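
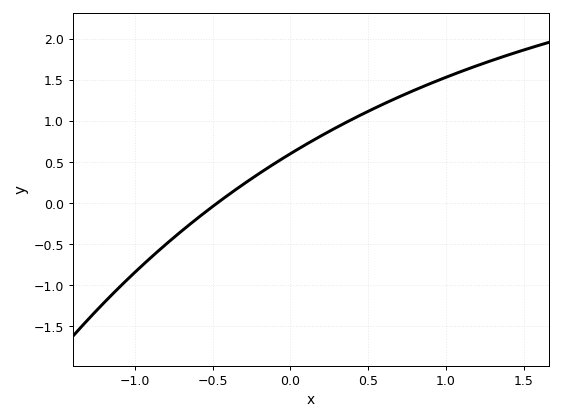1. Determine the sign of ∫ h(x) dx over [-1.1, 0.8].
positive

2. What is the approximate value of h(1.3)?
1.75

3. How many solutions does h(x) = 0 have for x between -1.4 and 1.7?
1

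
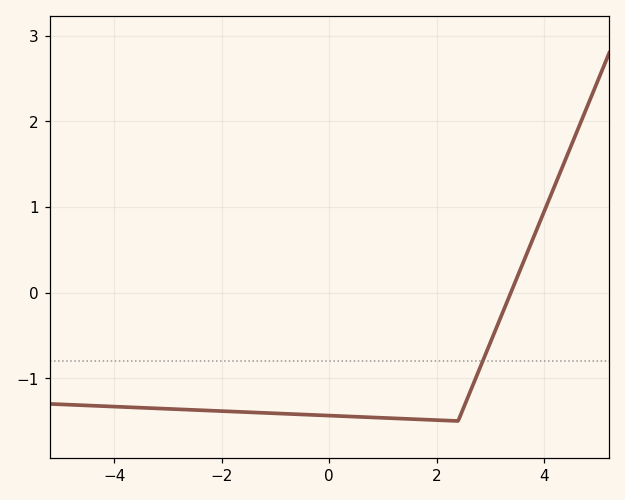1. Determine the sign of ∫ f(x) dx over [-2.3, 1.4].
negative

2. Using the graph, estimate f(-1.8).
-1.4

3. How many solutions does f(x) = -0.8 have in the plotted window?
1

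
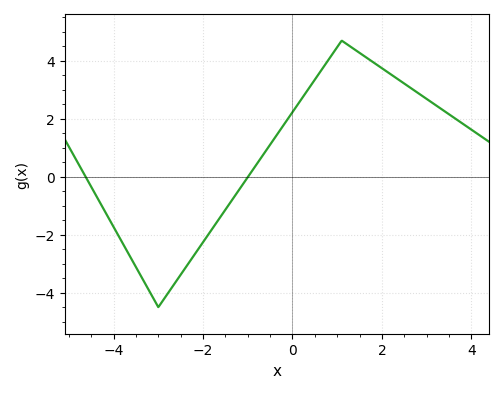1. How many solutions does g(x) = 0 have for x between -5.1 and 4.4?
2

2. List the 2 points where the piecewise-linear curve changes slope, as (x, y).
(-3, -4.5); (1.1, 4.7)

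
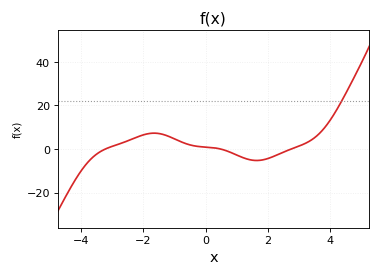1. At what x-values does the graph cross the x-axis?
-3.2, 0.4, 2.8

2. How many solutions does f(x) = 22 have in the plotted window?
1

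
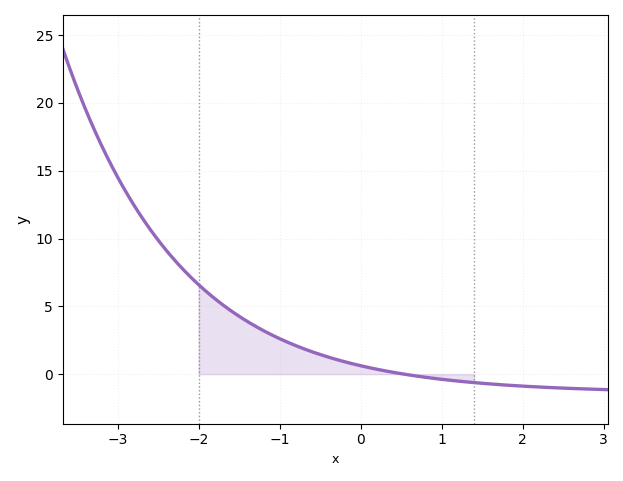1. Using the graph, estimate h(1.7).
-1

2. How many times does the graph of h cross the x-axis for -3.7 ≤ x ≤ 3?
1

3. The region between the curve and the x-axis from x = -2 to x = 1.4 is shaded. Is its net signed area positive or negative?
positive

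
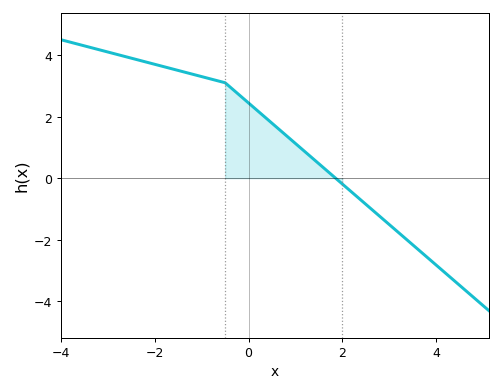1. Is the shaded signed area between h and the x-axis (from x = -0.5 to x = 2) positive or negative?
positive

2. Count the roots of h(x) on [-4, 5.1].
1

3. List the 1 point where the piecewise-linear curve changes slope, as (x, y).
(-0.5, 3.1)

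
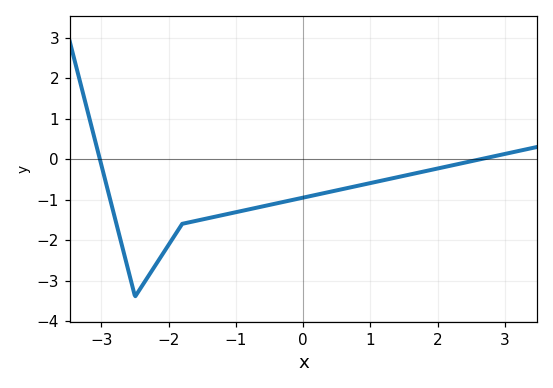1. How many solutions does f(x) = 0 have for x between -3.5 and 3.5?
2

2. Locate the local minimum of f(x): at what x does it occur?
-2.5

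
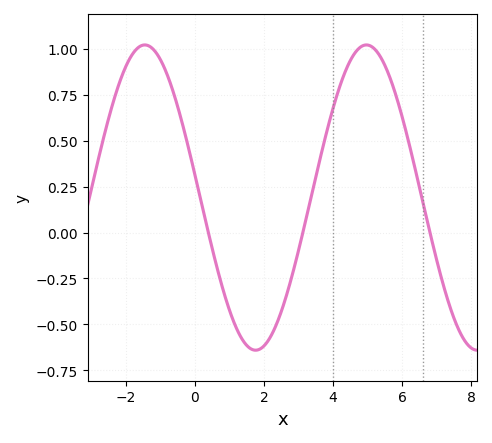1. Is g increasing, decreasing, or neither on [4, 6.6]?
neither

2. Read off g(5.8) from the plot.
0.756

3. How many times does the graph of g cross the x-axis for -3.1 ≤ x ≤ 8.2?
3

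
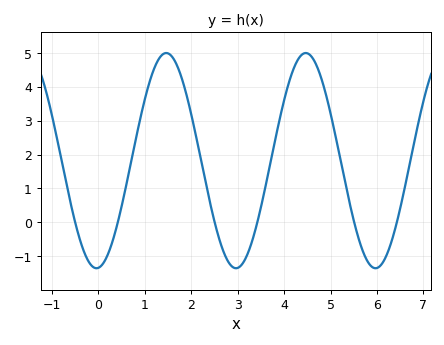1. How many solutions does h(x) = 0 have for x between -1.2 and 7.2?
6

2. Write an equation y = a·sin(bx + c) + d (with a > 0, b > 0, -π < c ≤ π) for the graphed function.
y = 3.18sin(2.1x - 1.5) + 1.82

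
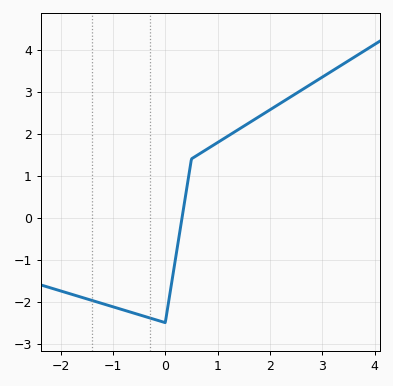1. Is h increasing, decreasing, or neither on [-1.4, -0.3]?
decreasing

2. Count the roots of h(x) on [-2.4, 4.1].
1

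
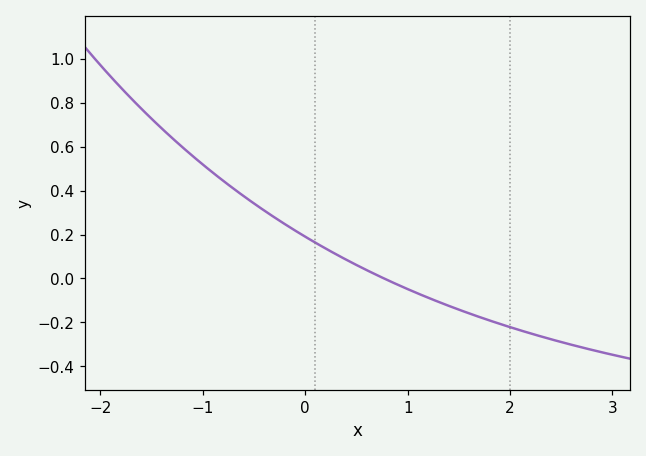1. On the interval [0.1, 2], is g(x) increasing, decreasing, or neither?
decreasing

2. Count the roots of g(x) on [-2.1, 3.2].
1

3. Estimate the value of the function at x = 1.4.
-0.12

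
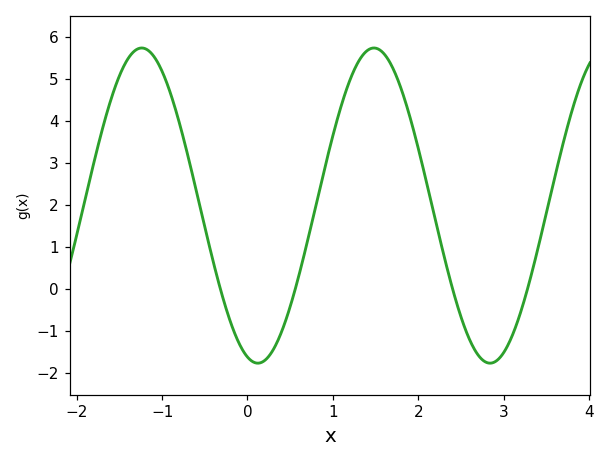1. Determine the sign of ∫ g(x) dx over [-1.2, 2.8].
positive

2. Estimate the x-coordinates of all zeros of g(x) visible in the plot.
-0.3, 0.6, 2.4, 3.3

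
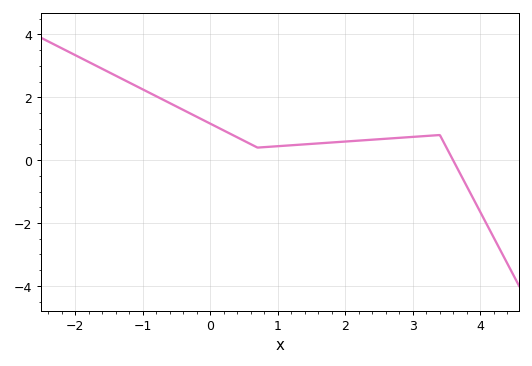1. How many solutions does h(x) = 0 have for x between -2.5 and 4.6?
1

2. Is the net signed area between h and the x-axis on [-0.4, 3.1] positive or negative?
positive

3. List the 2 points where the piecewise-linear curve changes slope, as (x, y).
(0.7, 0.4); (3.4, 0.8)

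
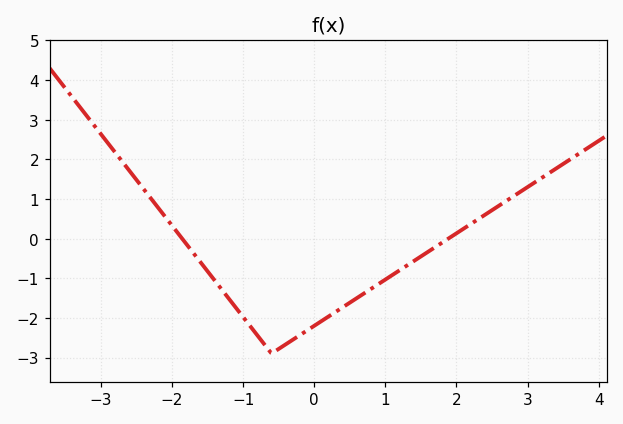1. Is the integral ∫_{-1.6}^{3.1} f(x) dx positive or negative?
negative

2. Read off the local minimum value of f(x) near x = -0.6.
-2.9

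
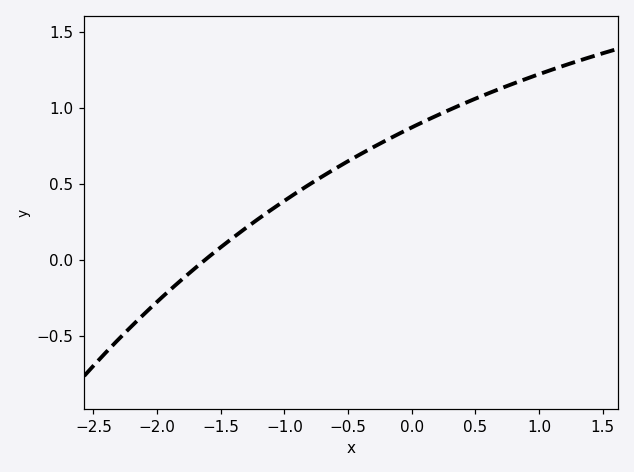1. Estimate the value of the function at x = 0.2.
0.95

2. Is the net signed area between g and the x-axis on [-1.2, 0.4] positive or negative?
positive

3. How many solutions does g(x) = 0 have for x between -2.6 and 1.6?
1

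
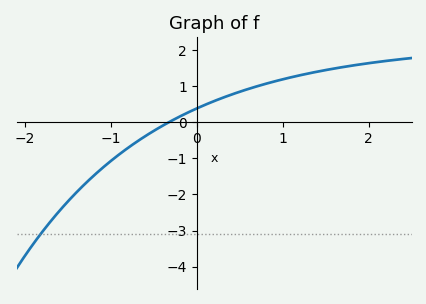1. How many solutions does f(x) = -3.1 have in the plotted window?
1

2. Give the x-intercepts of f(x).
-0.331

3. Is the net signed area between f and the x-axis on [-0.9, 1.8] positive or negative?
positive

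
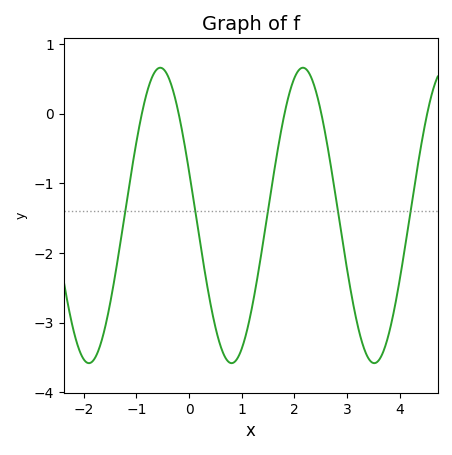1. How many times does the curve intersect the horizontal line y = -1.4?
5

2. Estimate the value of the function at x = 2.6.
-0.3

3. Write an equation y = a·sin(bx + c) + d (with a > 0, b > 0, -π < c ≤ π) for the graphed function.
y = 2.12sin(2.3x + 2.8) - 1.46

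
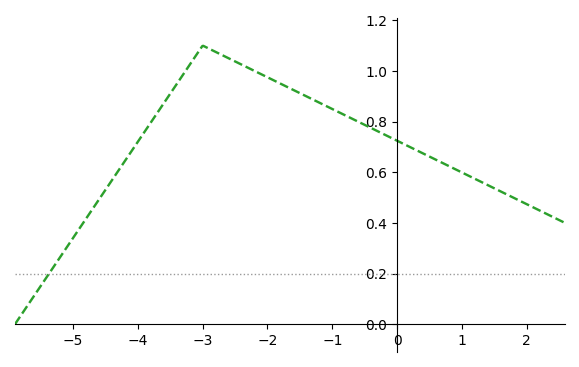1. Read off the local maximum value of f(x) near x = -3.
1.1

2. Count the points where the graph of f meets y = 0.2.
1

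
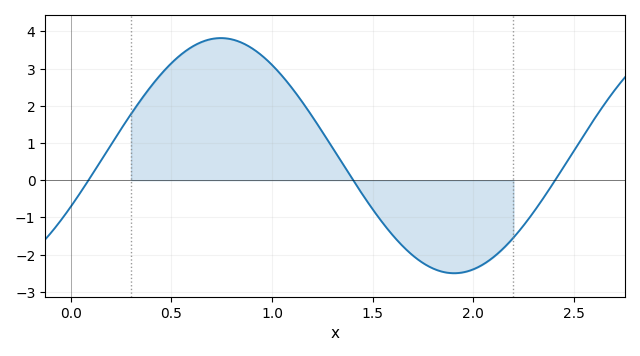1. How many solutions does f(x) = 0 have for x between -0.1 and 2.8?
3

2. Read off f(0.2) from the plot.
0.9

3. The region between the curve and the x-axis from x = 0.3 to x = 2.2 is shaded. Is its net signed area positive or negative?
positive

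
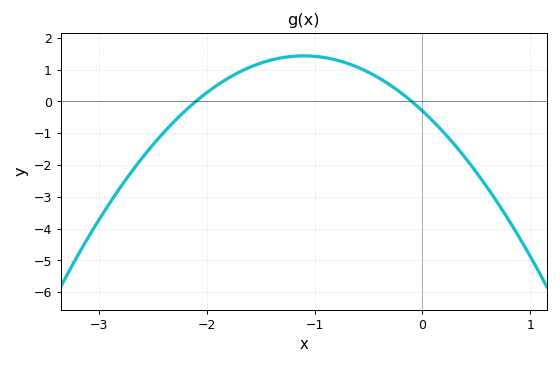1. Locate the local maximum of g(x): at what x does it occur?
-1.1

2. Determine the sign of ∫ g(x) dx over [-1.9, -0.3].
positive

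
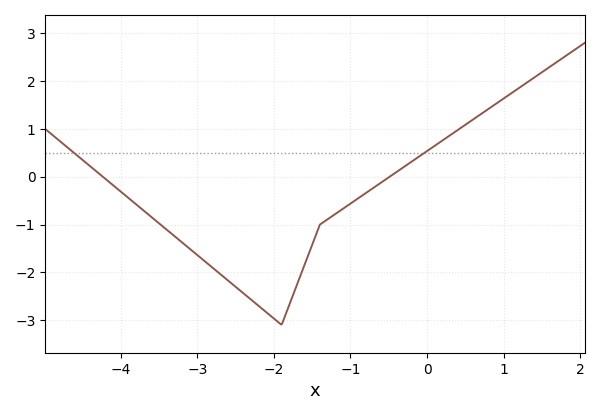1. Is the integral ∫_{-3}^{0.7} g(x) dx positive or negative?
negative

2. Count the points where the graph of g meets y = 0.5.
2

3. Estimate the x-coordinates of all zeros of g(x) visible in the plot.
-4.24, -0.489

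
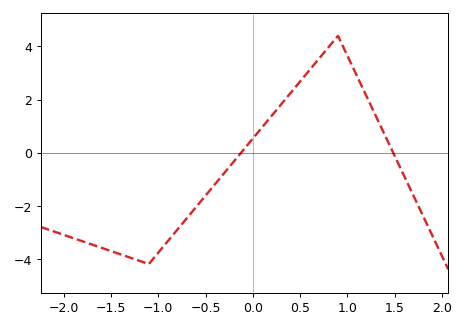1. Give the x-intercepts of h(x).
-0.1, 1.5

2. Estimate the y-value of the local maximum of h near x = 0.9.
4.4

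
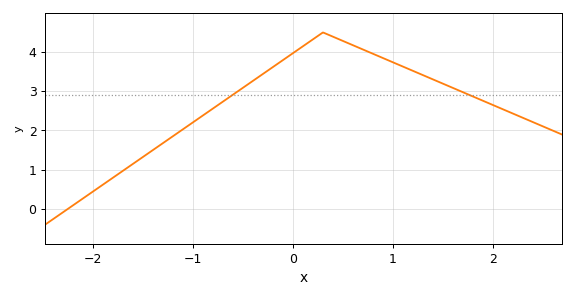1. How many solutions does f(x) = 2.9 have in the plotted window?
2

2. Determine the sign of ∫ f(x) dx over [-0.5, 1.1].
positive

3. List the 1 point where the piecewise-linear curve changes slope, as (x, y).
(0.3, 4.5)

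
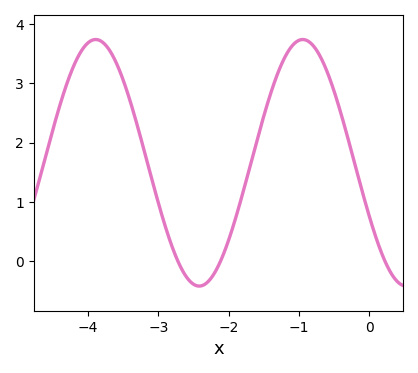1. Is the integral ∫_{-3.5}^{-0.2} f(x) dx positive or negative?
positive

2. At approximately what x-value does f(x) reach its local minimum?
-2.4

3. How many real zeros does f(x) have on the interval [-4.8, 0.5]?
3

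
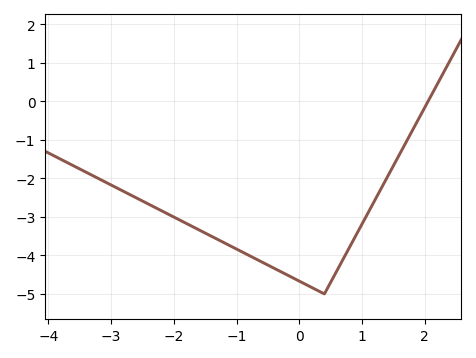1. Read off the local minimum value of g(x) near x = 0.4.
-5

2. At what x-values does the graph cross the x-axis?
2.1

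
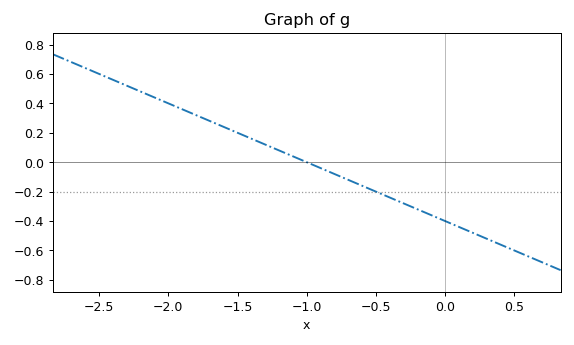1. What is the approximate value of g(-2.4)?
0.56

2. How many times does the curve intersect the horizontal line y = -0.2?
1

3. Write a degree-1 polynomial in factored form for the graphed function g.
y = -0.4(x + 1)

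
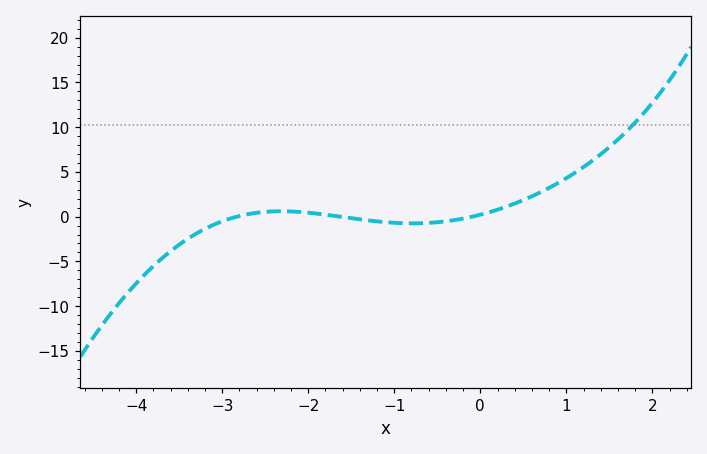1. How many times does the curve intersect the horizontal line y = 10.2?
1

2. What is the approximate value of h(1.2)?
5.55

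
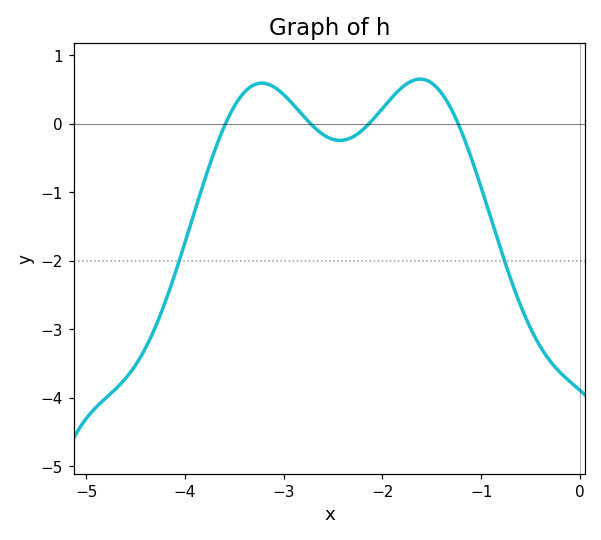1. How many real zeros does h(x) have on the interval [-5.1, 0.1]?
4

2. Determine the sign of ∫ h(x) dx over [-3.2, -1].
positive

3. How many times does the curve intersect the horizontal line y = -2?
2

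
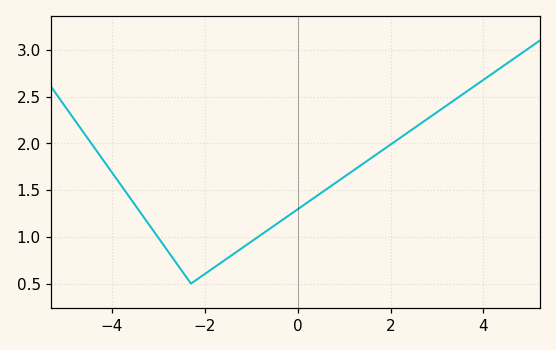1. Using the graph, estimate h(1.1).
1.7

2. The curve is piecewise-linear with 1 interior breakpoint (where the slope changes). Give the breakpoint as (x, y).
(-2.3, 0.5)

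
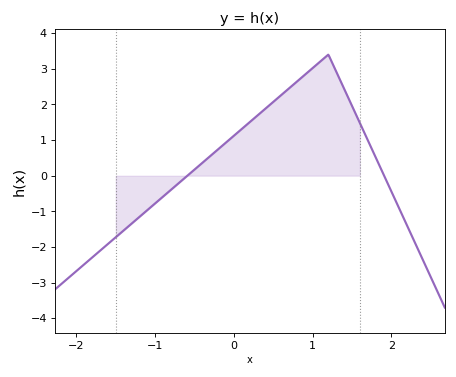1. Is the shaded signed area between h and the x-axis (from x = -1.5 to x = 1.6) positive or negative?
positive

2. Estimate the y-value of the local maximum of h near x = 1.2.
3.4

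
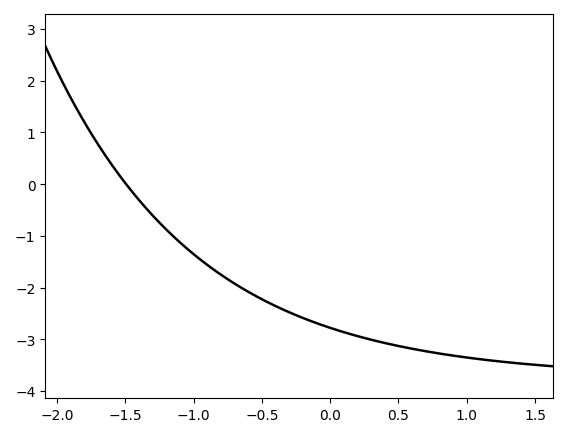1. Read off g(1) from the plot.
-3.4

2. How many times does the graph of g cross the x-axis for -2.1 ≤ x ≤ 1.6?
1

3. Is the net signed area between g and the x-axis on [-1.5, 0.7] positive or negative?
negative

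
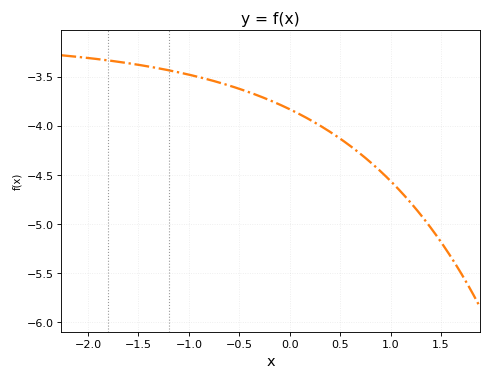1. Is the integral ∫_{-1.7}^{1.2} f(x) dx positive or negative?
negative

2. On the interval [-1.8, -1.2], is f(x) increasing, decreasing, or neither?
decreasing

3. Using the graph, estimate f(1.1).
-4.65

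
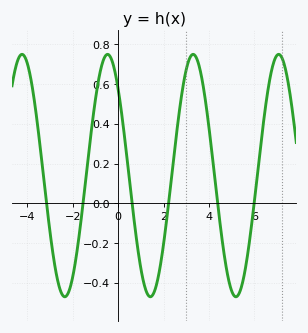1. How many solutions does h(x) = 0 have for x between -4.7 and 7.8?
6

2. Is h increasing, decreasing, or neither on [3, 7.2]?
neither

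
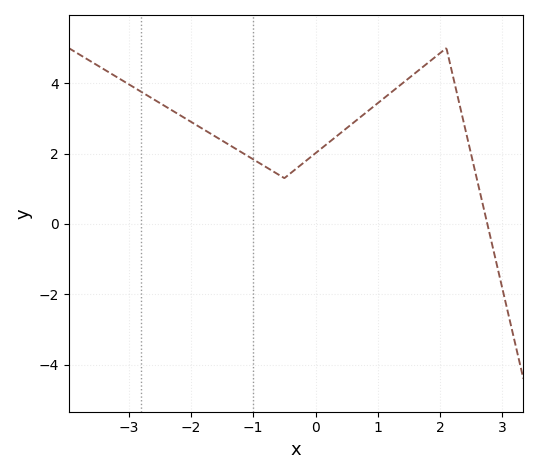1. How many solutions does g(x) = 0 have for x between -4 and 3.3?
1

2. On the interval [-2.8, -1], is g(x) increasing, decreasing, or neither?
decreasing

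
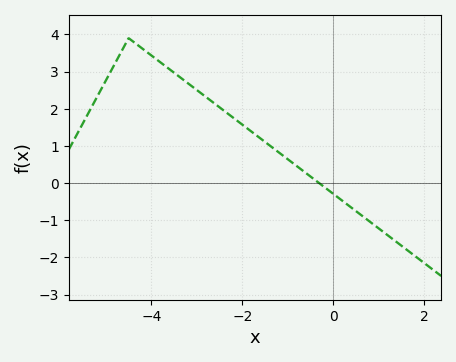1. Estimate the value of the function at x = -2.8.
2.32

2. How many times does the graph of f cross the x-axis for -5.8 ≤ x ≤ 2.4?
1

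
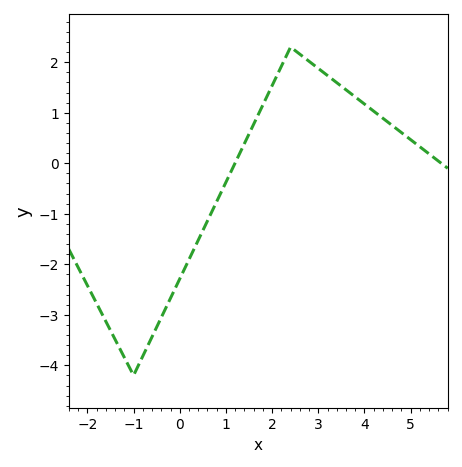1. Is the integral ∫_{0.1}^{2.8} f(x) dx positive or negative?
positive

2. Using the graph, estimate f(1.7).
0.962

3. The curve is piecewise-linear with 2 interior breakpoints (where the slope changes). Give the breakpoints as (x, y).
(-1, -4.2); (2.4, 2.3)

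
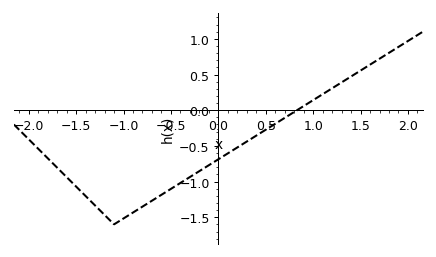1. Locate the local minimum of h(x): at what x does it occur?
-1.1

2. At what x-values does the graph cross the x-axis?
0.829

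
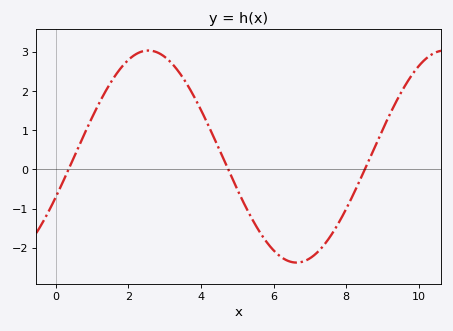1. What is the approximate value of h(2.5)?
3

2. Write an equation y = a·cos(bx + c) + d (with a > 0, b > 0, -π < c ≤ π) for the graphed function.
y = 2.71cos(0.77x - 2) + 0.33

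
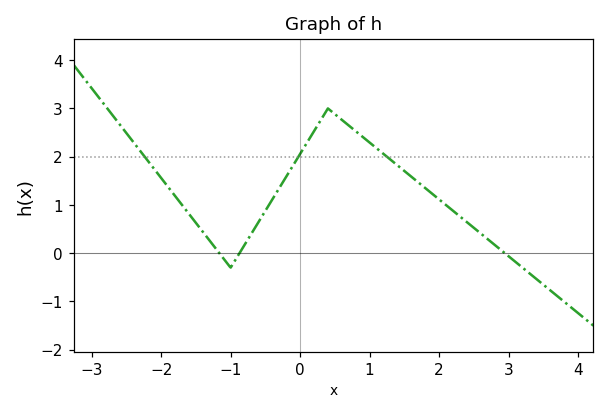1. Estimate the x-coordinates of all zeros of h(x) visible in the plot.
-1.2, -0.9, 2.9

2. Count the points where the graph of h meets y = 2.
3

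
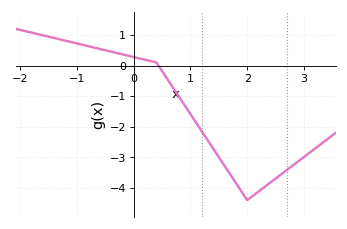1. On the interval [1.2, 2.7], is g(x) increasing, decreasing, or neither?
neither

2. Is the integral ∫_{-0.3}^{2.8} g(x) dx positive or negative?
negative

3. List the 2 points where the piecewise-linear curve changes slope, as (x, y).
(0.4, 0.1); (2, -4.4)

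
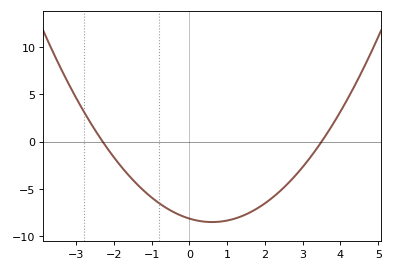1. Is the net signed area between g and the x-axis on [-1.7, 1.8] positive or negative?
negative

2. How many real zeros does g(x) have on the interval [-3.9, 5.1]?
2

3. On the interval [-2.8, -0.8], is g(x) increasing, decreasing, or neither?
decreasing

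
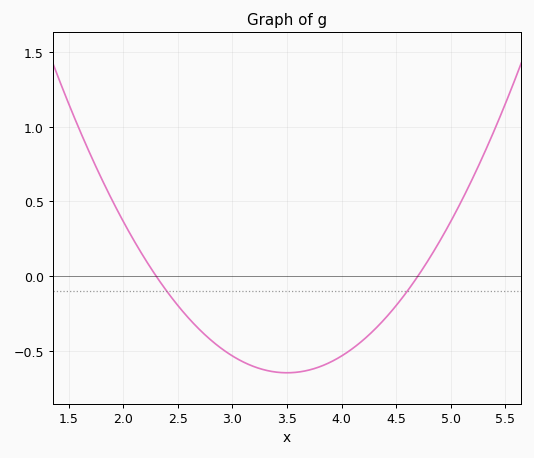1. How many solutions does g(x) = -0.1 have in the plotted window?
2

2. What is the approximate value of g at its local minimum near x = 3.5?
-0.648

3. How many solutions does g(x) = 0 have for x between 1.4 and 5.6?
2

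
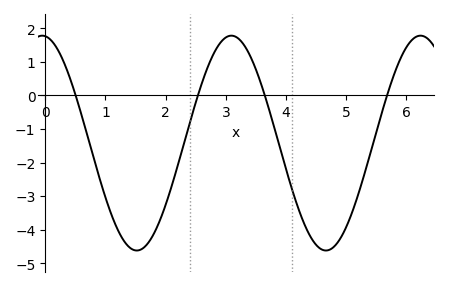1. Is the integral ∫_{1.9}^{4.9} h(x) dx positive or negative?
negative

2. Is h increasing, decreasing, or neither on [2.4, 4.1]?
neither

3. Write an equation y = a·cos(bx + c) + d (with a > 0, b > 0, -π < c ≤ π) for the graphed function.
y = 3.2cos(2x + 0.1) - 1.42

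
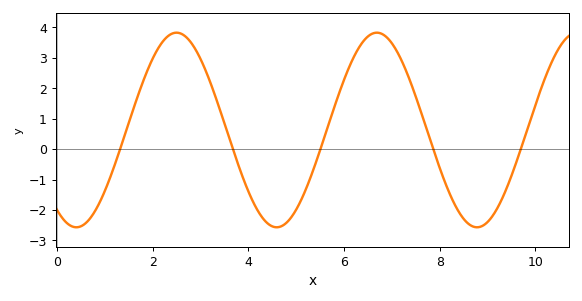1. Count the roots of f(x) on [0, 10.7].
5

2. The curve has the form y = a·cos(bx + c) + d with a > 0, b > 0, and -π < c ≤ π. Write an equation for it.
y = 3.2cos(1.5x + 2.5) + 0.63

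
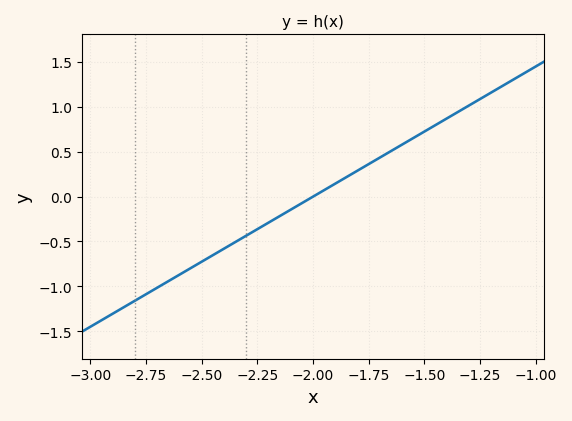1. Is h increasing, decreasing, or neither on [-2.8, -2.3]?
increasing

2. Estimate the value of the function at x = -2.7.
-1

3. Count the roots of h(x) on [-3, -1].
1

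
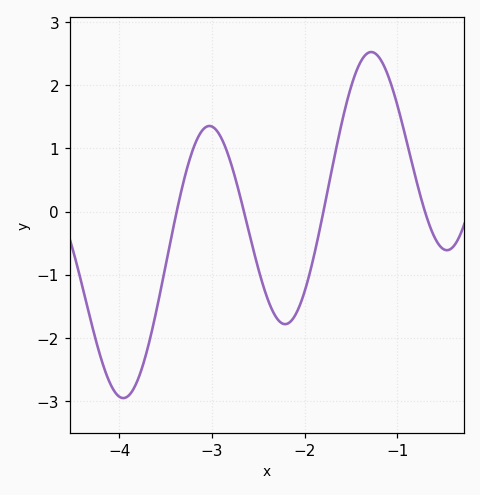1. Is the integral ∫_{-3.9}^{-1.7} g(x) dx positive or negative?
negative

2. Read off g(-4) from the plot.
-2.9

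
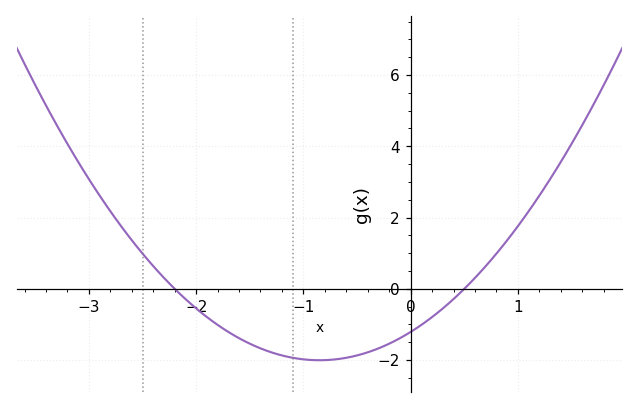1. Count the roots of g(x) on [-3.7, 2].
2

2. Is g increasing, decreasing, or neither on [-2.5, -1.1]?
decreasing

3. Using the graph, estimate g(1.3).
3.08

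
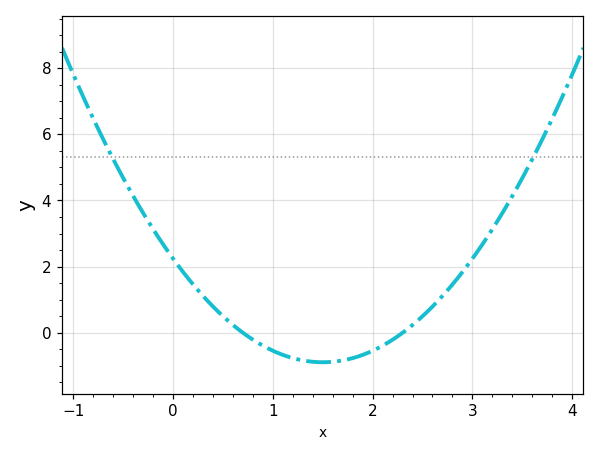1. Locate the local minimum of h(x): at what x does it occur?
1.5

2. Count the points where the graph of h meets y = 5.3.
2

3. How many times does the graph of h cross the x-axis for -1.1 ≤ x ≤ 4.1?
2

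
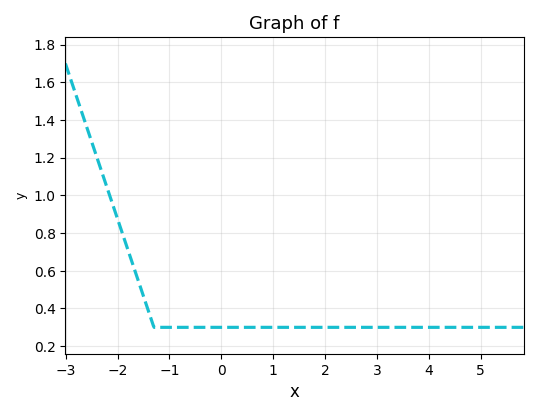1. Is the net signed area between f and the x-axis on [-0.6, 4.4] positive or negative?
positive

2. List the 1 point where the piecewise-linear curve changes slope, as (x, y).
(-1.3, 0.3)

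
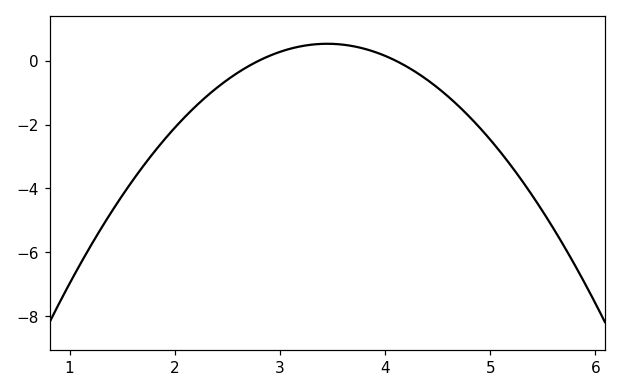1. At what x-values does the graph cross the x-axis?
2.8, 4.1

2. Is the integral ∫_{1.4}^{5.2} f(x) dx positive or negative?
negative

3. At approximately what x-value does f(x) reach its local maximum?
3.45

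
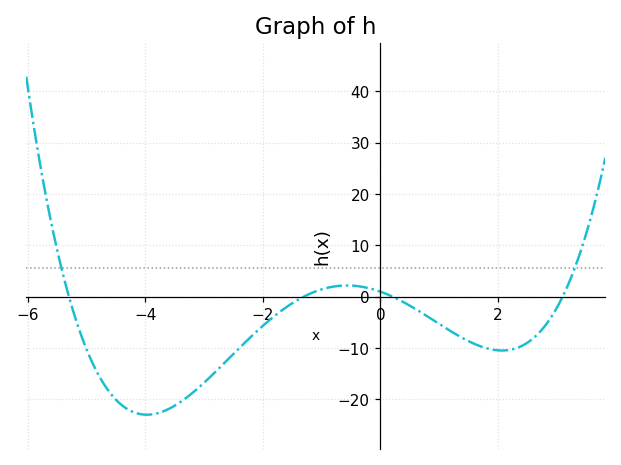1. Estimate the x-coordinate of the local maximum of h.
-0.6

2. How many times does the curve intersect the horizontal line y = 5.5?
2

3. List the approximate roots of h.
-5.2, -1.4, 0.2, 3.2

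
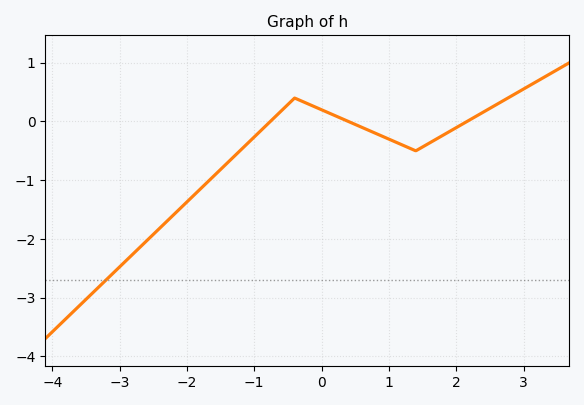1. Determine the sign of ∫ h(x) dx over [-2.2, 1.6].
negative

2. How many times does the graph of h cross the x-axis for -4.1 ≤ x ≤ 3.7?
3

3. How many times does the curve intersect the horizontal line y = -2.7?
1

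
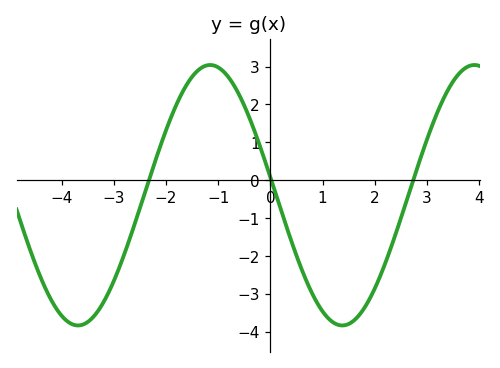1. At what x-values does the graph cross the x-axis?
-2.33, 0.018, 2.74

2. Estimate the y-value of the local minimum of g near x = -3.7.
-3.84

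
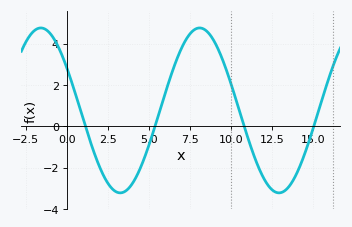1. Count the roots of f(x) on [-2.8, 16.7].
4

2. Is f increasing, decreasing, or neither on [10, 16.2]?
neither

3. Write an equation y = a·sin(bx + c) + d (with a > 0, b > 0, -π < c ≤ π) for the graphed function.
y = 3.99sin(0.65x + 2.59) + 0.77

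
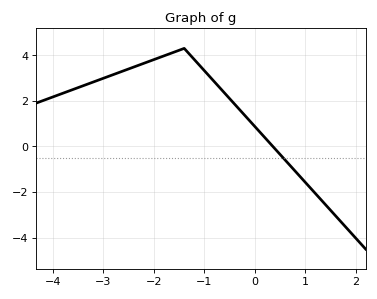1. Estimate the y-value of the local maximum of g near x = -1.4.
4.2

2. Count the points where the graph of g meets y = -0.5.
1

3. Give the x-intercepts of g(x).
0.4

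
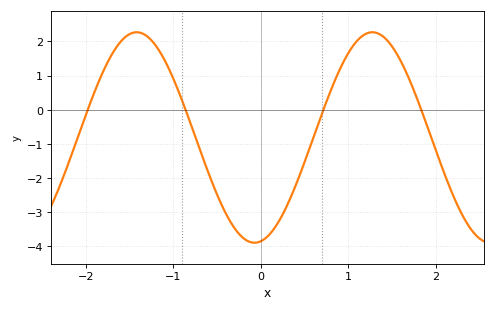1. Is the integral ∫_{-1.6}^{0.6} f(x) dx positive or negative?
negative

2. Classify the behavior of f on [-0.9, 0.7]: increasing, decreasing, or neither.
neither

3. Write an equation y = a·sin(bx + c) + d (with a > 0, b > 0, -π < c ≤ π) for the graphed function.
y = 3.08sin(2.33x - 1.4) - 0.81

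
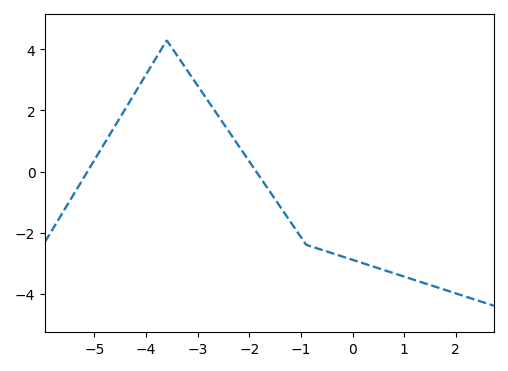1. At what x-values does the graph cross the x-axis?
-5.2, -1.8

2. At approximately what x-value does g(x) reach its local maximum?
-3.6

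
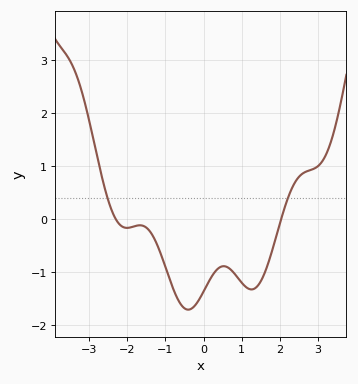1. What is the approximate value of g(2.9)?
1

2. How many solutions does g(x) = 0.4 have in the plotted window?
2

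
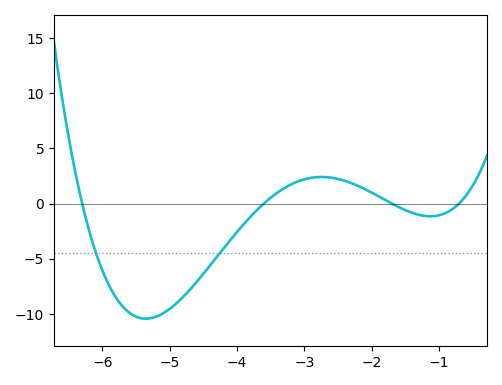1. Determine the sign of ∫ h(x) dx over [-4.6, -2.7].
negative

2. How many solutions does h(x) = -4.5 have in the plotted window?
2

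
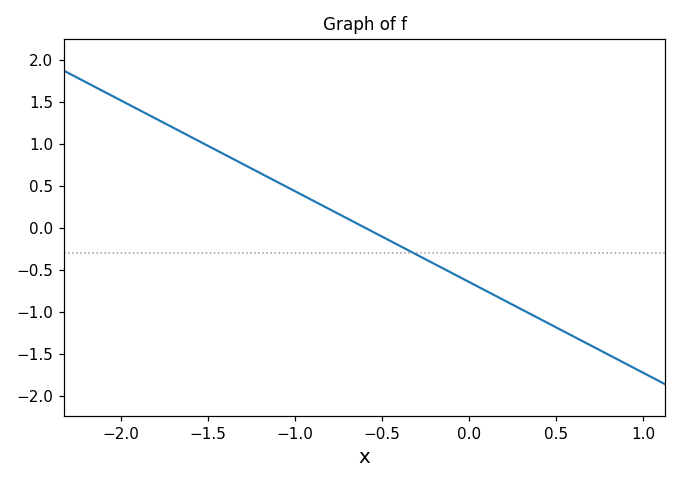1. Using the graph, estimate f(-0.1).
-0.54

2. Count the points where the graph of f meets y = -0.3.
1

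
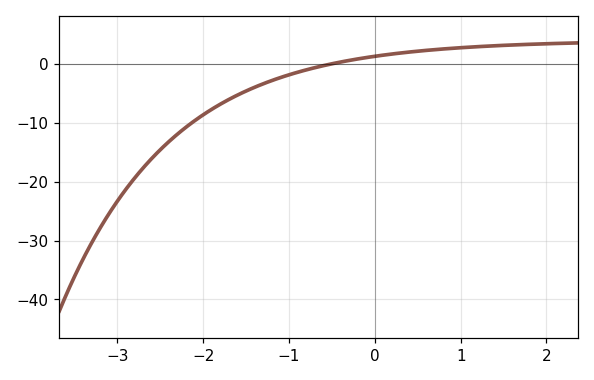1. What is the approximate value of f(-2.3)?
-12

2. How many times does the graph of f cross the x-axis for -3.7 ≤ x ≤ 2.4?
1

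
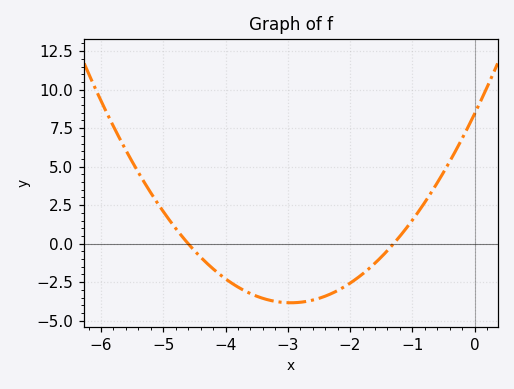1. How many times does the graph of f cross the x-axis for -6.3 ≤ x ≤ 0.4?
2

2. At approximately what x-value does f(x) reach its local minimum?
-2.95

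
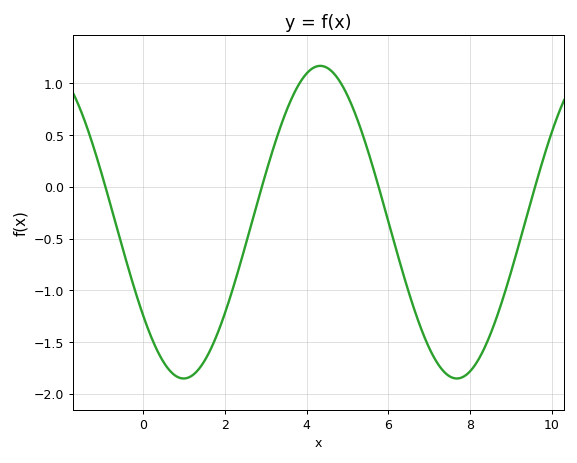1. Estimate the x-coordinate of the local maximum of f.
4.33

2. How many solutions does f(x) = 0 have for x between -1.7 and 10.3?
4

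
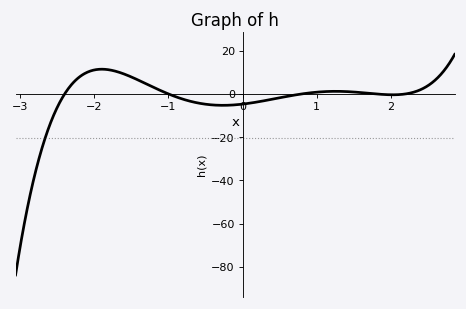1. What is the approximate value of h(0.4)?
-2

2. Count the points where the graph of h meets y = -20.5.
1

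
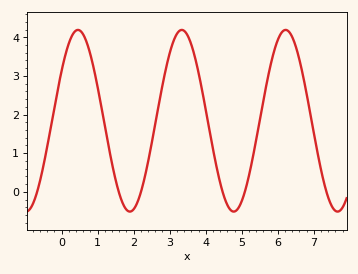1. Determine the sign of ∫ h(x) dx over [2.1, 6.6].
positive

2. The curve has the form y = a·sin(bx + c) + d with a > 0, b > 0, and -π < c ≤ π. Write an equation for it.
y = 2.35sin(2.18x + 0.582) + 1.84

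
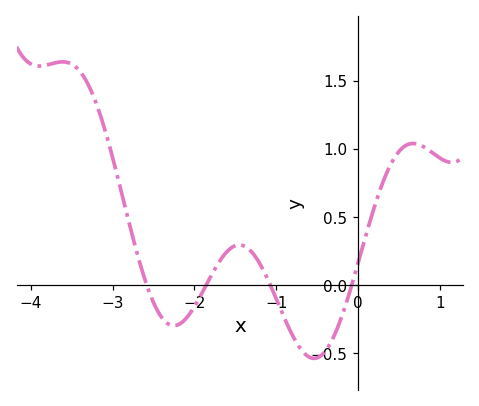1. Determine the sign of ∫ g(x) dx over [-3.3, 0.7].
positive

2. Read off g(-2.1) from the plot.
-0.246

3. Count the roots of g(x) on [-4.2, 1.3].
4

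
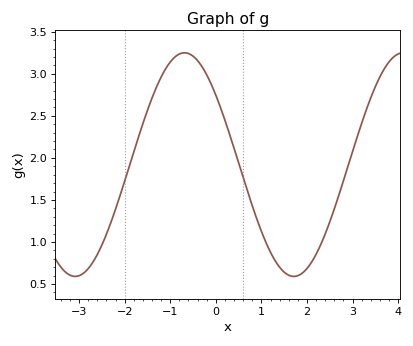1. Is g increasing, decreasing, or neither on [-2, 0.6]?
neither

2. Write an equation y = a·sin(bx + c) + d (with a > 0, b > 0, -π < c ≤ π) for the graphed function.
y = 1.33sin(1.31x + 2.47) + 1.92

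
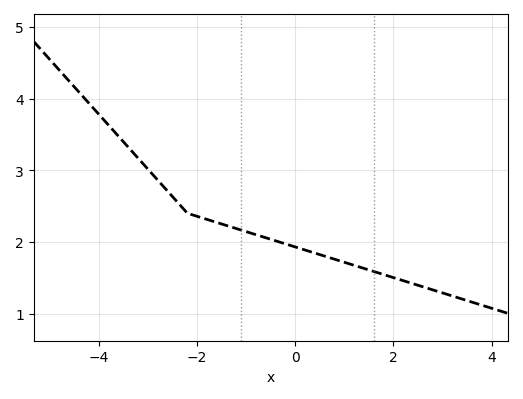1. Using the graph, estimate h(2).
1.5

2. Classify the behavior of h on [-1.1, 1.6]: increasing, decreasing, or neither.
decreasing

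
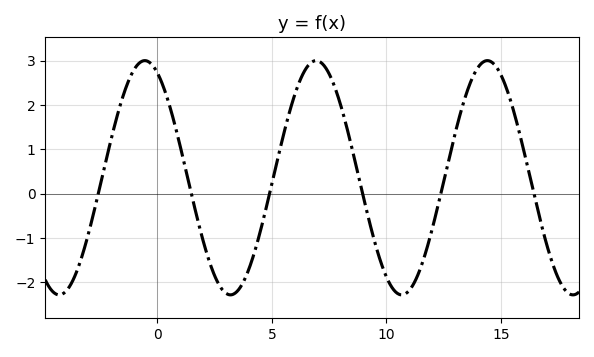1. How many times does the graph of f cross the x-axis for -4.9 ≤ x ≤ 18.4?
6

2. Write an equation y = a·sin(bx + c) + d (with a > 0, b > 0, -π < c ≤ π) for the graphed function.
y = 2.64sin(0.84x + 2.03) + 0.36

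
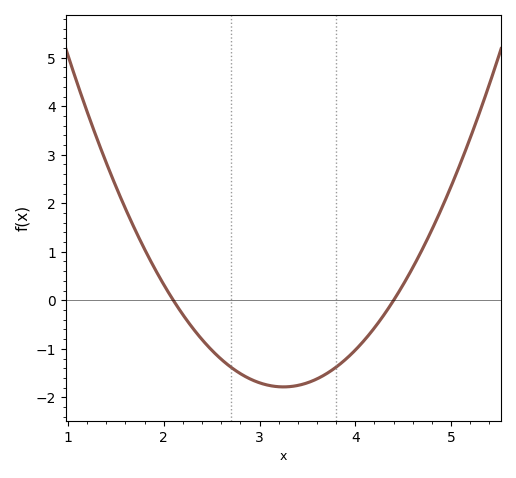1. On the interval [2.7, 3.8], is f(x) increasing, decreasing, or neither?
neither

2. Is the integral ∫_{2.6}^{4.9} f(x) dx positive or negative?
negative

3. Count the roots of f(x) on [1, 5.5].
2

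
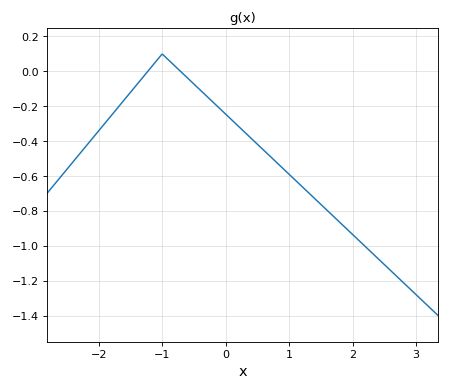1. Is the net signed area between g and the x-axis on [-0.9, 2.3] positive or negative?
negative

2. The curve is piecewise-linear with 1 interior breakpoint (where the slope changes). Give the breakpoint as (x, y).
(-1, 0.1)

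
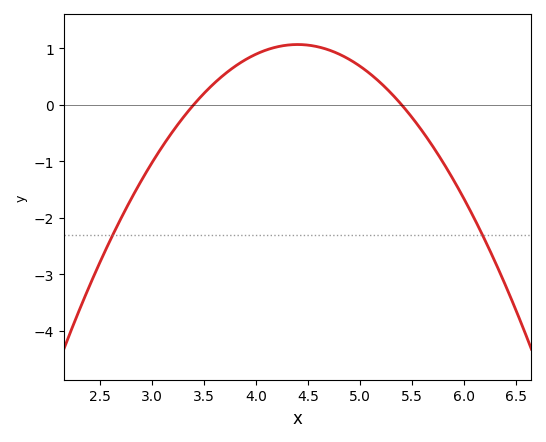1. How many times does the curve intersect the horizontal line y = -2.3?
2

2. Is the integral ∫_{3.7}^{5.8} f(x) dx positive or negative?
positive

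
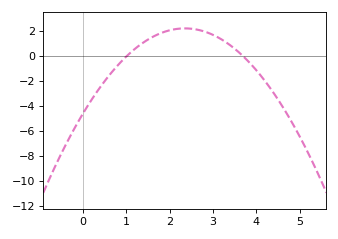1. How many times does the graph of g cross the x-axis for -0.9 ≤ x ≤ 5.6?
2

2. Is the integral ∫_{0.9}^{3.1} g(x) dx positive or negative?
positive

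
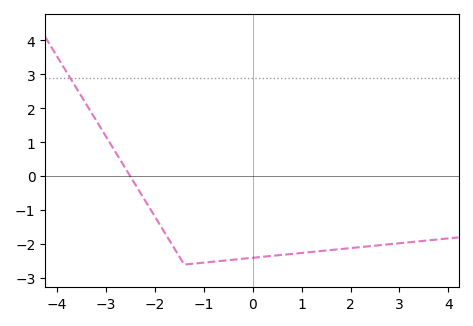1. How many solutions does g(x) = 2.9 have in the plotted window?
1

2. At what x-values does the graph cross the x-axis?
-2.6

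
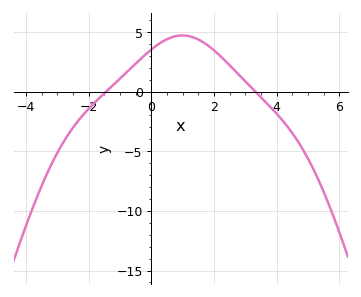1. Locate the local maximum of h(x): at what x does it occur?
0.992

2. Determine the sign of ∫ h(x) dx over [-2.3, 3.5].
positive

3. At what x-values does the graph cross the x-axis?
-1.44, 3.32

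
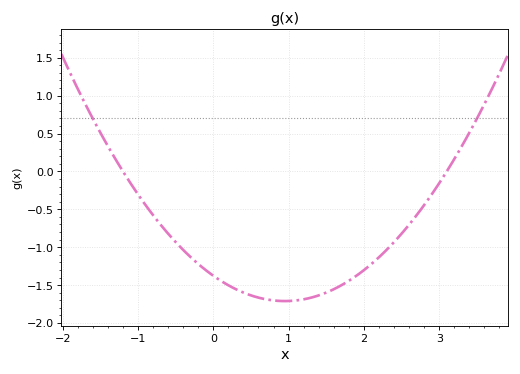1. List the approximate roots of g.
-1.2, 3.1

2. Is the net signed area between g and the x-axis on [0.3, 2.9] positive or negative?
negative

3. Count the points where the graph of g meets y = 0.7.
2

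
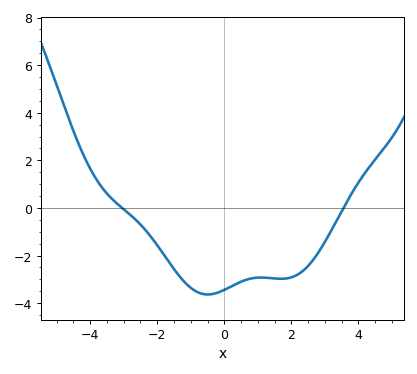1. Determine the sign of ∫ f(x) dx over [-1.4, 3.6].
negative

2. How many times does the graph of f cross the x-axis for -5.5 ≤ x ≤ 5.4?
2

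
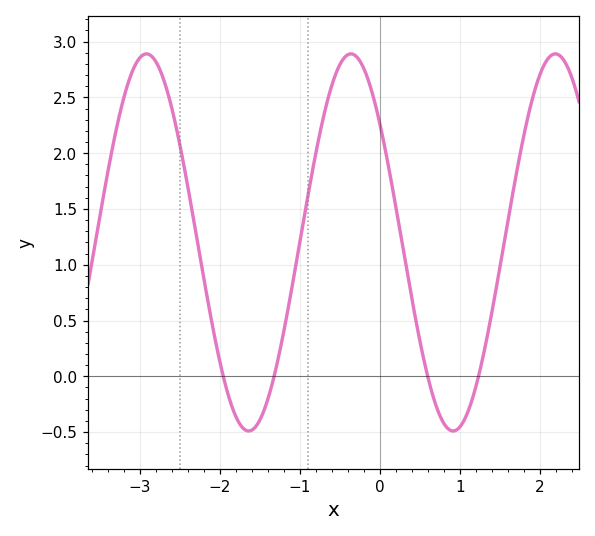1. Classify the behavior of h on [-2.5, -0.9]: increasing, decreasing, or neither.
neither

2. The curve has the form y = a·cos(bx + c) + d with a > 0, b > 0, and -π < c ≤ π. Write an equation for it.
y = 1.69cos(2.46x + 0.89) + 1.2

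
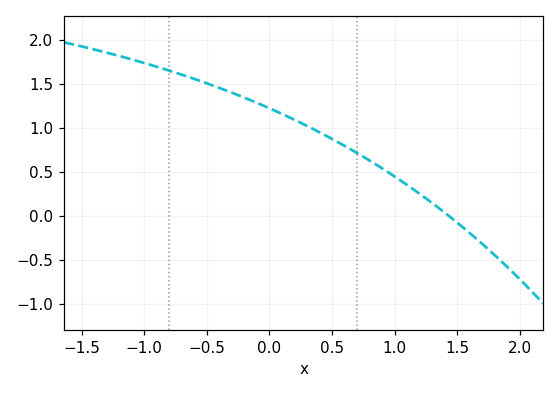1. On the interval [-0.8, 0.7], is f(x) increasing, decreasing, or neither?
decreasing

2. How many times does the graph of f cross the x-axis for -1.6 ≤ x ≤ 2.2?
1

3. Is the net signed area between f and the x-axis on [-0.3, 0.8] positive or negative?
positive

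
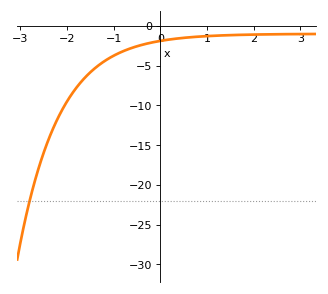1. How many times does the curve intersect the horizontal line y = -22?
1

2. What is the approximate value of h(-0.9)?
-3.47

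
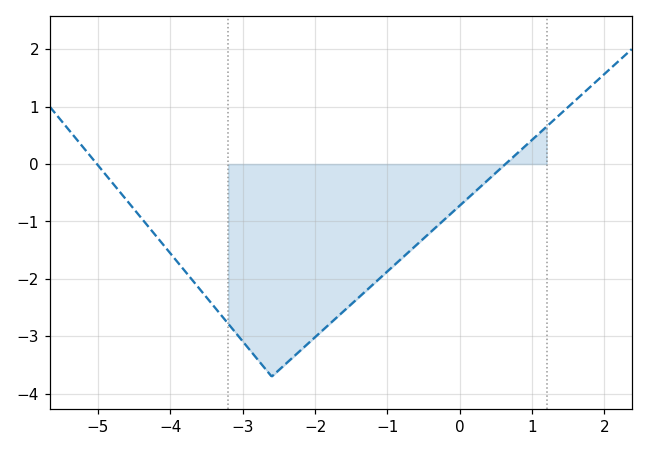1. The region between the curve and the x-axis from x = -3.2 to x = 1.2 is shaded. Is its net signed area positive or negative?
negative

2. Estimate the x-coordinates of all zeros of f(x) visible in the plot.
-5.02, 0.631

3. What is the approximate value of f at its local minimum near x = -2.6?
-3.7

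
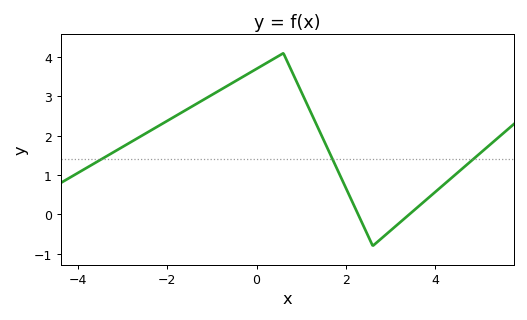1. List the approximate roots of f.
2.2, 3.4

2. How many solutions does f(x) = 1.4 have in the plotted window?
3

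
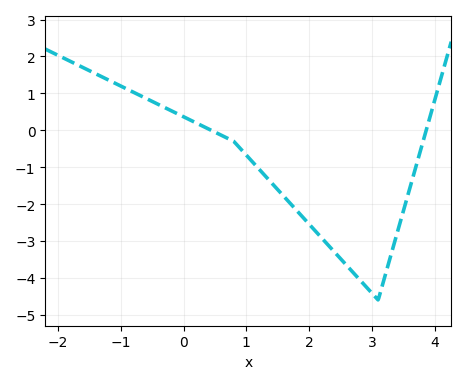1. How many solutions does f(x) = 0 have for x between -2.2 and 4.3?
2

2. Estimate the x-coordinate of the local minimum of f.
3.1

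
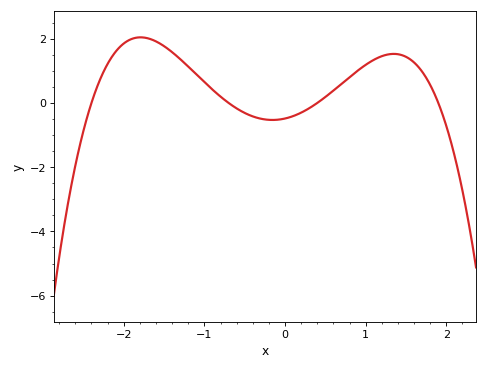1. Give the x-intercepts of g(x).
-2.4, -0.7, 0.4, 1.9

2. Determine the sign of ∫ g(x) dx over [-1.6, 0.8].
positive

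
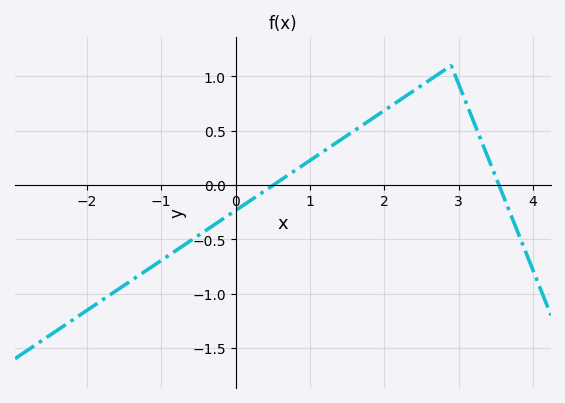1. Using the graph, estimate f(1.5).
0.456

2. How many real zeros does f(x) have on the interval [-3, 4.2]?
2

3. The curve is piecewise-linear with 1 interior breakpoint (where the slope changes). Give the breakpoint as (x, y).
(2.9, 1.1)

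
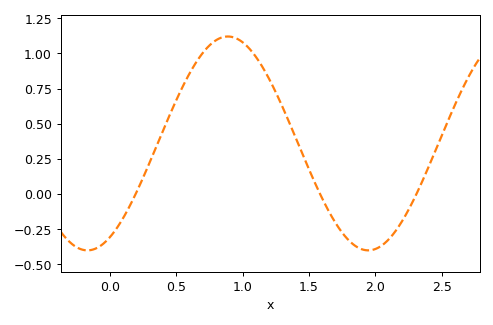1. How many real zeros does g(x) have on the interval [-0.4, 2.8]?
3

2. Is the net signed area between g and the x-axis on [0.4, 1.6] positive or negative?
positive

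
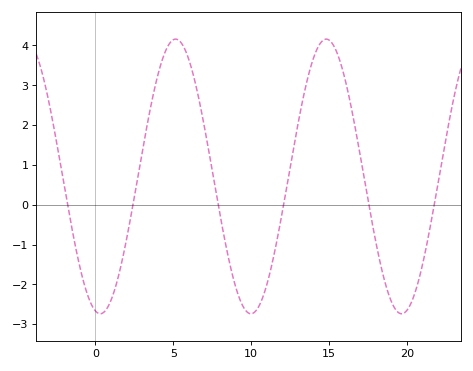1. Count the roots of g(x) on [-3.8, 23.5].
6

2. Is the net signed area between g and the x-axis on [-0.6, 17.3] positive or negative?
positive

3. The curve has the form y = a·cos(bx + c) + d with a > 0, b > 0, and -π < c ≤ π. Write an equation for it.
y = 3.45cos(0.65x + 2.94) + 0.71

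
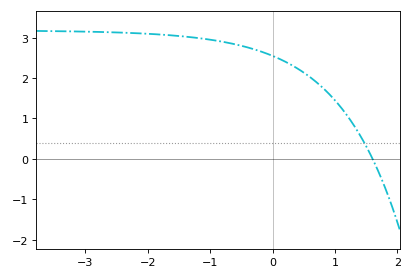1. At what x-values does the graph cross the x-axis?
1.6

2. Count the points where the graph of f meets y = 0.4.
1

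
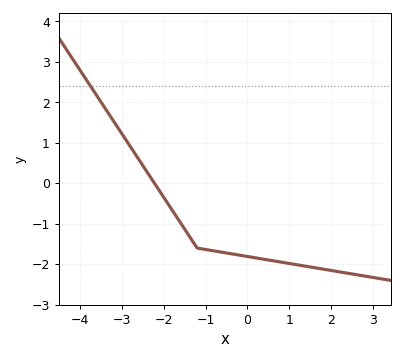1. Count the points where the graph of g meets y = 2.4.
1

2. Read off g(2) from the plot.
-2.2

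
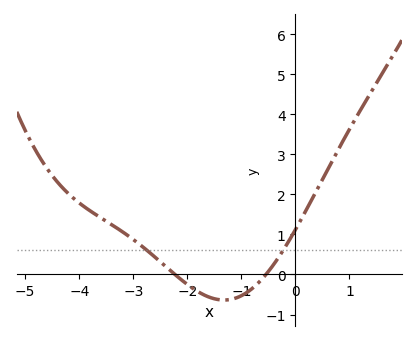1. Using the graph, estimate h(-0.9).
-0.451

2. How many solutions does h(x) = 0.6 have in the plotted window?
2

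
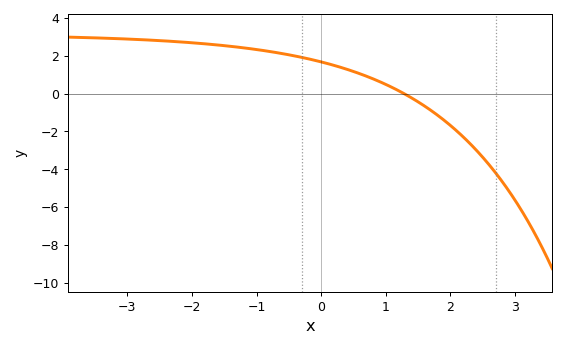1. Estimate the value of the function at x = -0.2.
1.84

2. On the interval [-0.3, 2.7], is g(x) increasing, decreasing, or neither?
decreasing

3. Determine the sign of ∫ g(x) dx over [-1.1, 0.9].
positive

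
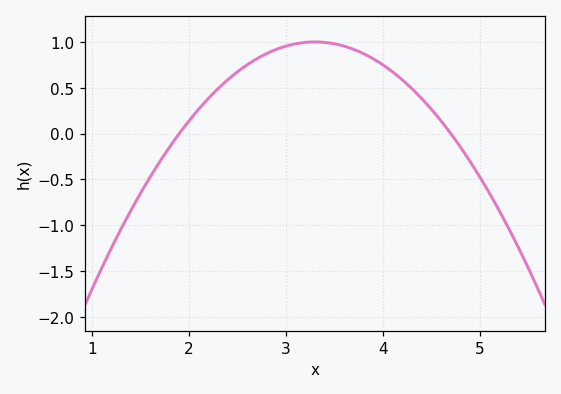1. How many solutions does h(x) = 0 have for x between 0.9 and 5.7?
2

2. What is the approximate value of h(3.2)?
1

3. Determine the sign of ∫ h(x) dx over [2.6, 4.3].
positive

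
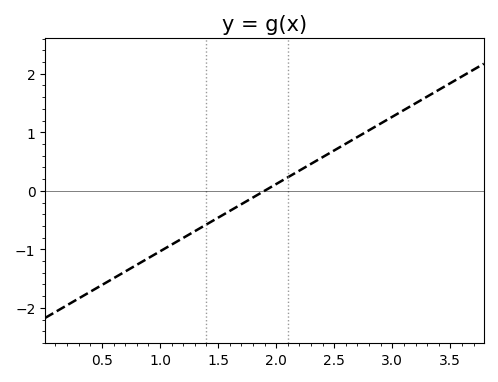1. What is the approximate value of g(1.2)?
-0.8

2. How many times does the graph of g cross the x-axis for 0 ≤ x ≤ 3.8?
1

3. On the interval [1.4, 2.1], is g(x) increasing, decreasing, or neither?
increasing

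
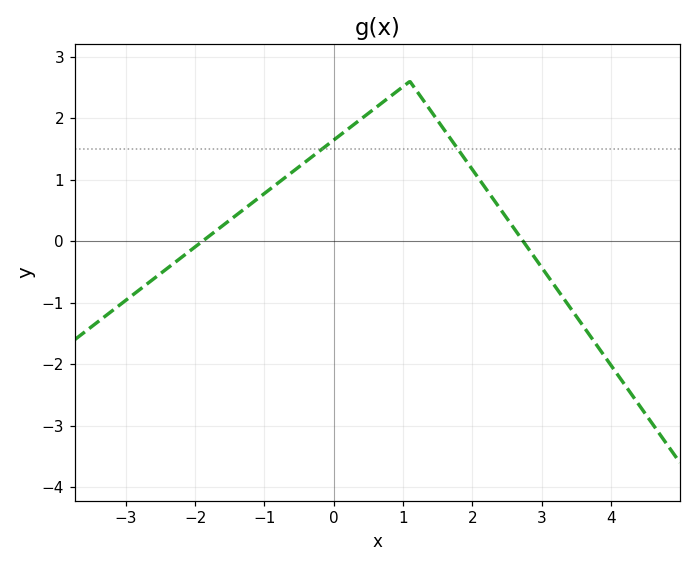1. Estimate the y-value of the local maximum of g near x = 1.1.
2.6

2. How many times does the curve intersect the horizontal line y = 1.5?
2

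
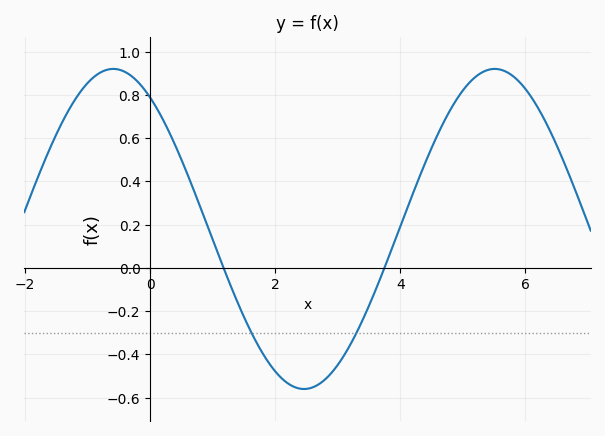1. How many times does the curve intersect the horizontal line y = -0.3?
2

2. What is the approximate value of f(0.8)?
0.281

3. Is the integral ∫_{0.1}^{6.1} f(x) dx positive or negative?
positive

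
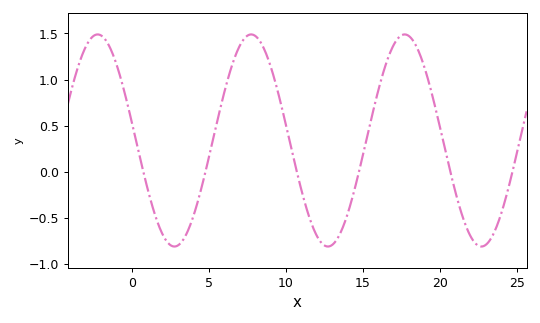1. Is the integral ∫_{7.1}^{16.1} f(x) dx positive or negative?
positive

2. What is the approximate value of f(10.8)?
-0.05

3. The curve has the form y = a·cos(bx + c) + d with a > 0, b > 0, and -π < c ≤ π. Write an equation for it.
y = 1.15cos(0.63x + 1.4) + 0.34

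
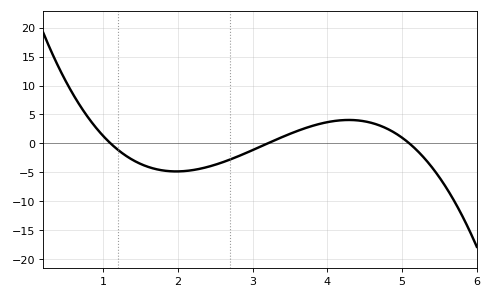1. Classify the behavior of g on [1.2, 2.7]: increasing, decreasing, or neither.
neither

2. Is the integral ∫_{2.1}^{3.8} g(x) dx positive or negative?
negative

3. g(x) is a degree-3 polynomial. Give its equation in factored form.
y = -1.44(x - 1.1)(x - 3.2)(x - 5.1)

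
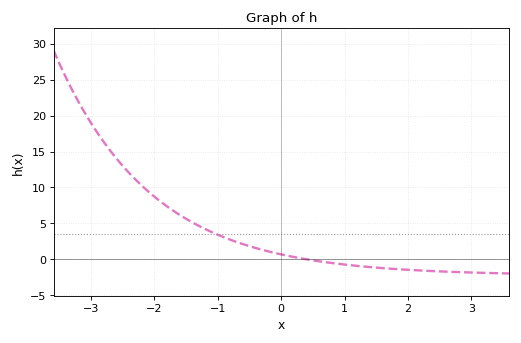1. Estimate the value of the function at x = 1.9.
-1.5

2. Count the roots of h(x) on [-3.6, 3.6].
1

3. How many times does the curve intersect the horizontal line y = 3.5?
1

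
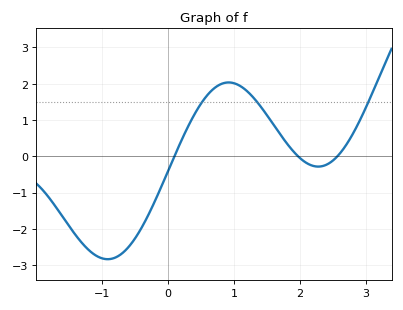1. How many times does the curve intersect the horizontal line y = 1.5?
3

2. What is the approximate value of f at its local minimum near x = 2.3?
-0.284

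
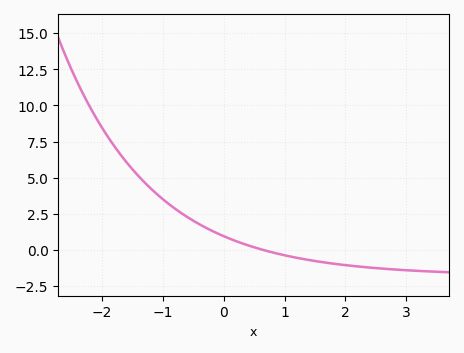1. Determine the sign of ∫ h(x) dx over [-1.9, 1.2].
positive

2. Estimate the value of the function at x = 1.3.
-0.622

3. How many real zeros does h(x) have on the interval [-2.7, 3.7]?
1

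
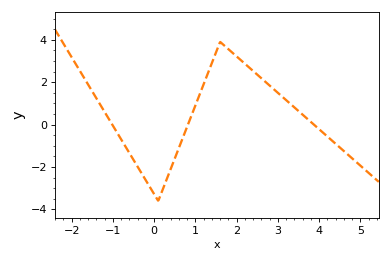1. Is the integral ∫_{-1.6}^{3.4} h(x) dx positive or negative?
positive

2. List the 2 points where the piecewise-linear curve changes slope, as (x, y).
(0.1, -3.6); (1.6, 3.9)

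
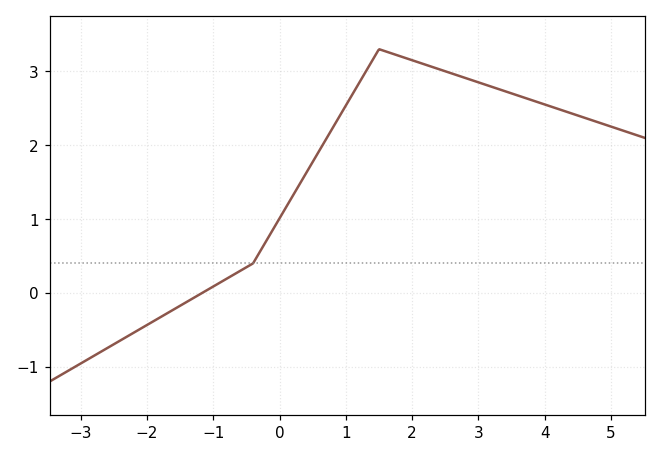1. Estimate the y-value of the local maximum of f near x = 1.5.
3.3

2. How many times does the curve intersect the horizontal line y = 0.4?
1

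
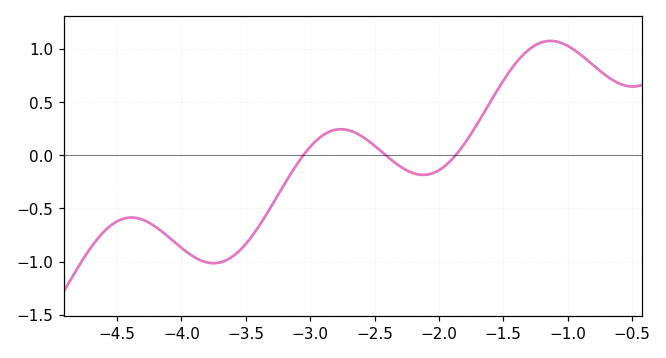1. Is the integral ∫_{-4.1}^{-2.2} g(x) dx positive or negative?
negative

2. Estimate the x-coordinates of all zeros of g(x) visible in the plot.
-3.1, -2.4, -1.9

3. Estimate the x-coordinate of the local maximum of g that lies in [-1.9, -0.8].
-1.1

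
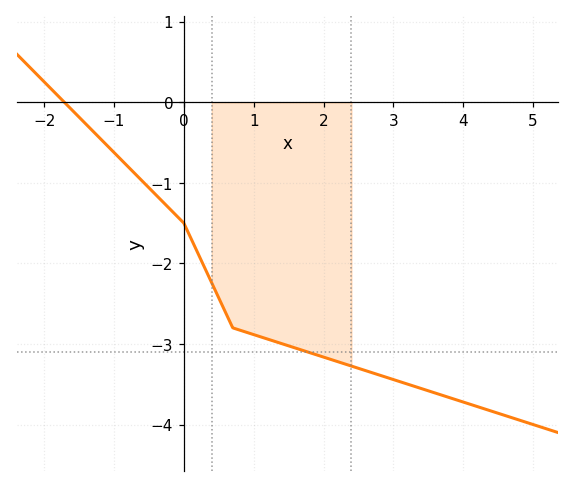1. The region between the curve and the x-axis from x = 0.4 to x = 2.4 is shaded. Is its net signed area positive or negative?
negative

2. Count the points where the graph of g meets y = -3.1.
1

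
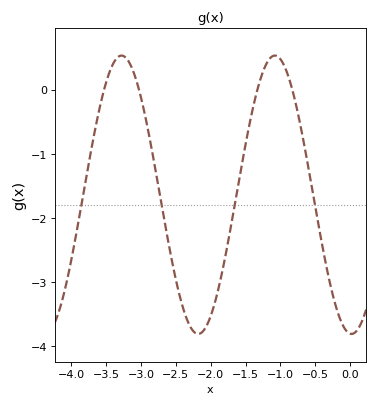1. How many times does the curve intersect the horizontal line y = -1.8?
4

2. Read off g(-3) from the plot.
-0.1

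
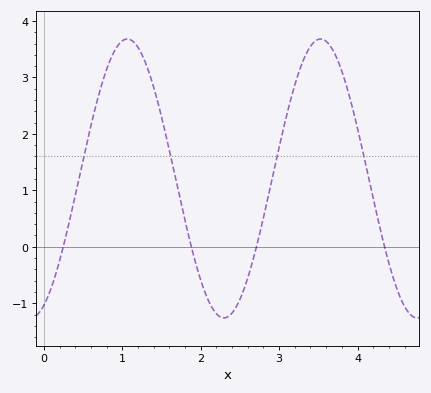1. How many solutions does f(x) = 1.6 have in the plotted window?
4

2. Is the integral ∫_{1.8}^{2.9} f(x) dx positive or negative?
negative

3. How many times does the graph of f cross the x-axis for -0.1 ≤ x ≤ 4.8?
4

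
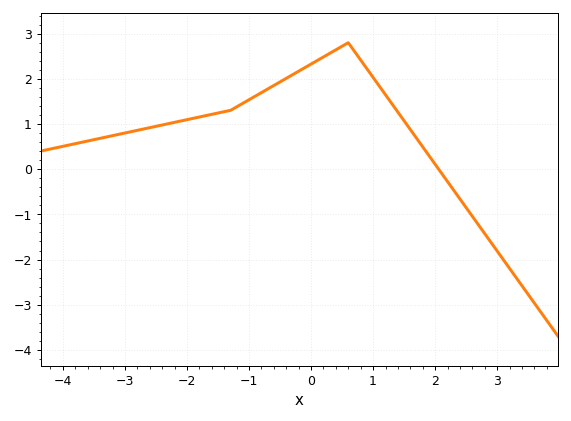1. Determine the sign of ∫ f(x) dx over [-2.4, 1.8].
positive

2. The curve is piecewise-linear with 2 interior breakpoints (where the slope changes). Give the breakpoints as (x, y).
(-1.3, 1.3); (0.6, 2.8)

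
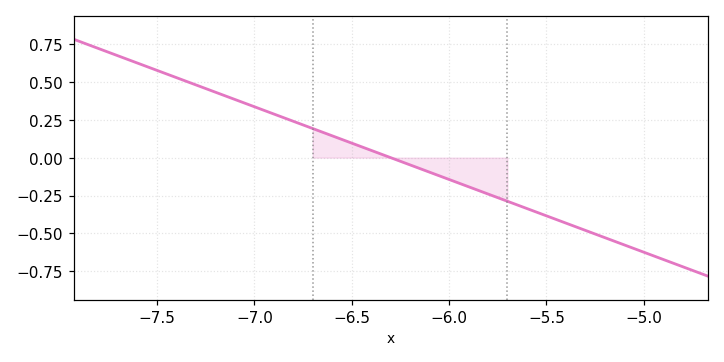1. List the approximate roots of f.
-6.3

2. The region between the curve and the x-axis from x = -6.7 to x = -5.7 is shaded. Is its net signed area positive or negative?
negative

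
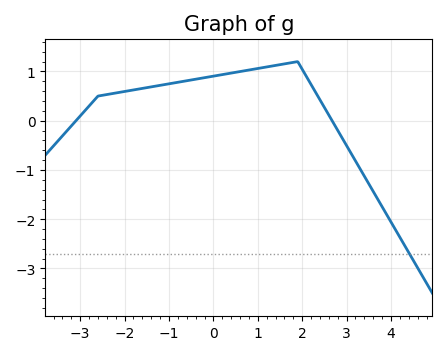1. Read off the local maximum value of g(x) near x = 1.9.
1.2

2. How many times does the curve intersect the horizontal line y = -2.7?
1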